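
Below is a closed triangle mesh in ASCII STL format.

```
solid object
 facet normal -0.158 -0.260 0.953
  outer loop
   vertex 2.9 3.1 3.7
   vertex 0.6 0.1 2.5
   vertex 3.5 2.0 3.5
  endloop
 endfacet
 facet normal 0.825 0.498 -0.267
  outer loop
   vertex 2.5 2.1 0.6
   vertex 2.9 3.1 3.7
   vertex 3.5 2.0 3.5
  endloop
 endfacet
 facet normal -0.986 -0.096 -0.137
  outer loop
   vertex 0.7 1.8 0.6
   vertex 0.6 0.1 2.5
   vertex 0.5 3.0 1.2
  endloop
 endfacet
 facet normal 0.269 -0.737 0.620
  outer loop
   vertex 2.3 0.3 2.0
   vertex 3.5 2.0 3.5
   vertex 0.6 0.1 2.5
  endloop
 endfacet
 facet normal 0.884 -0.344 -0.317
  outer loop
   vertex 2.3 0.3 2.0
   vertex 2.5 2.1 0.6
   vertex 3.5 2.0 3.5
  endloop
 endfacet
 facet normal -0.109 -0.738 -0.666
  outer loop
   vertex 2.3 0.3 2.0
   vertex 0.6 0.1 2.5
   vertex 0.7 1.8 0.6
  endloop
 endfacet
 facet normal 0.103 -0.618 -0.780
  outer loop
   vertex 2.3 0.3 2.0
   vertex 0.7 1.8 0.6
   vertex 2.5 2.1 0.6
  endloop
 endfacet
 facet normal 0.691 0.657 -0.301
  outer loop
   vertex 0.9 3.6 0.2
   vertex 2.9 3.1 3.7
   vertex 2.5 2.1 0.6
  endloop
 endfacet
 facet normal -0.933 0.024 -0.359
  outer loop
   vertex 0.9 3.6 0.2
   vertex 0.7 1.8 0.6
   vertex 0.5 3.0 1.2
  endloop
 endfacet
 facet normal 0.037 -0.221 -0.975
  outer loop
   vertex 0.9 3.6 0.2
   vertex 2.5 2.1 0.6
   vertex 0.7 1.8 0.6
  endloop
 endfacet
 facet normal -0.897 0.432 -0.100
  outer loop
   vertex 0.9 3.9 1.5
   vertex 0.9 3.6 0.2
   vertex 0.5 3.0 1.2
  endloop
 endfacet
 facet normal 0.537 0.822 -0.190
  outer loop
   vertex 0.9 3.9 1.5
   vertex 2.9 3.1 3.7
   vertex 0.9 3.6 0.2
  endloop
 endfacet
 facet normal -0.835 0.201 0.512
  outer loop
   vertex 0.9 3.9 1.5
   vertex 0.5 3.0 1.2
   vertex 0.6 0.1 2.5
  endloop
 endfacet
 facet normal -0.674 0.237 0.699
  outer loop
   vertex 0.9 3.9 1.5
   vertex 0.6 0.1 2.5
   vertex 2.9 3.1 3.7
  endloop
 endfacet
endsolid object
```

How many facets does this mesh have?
14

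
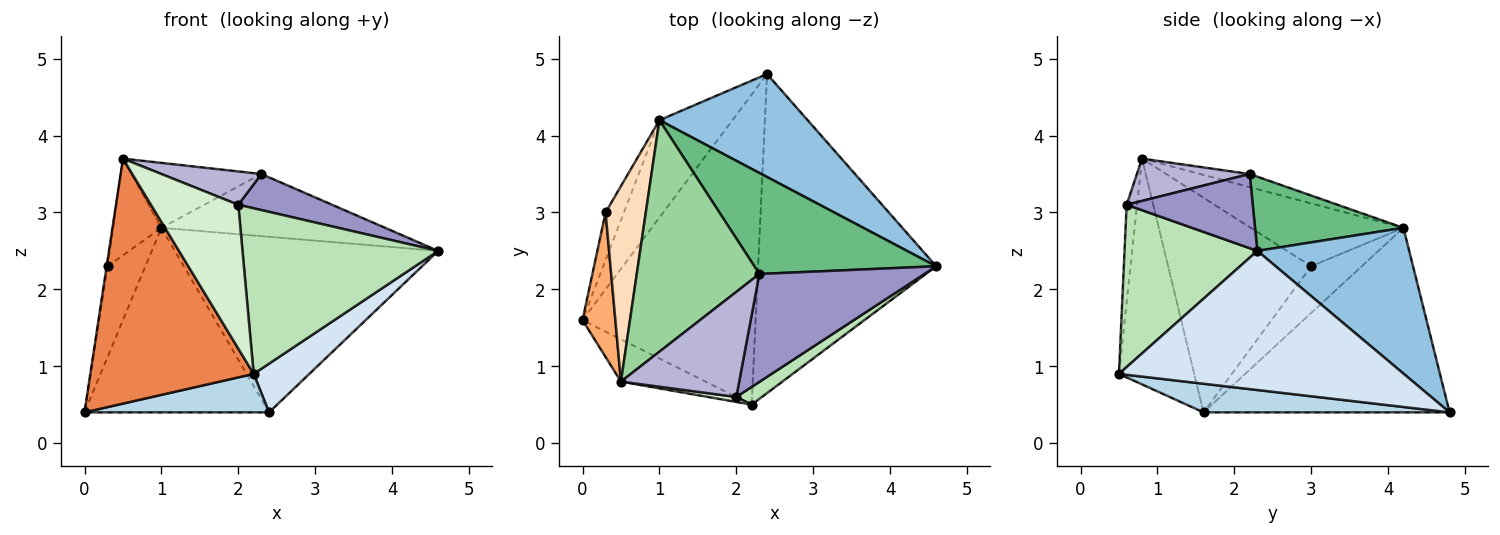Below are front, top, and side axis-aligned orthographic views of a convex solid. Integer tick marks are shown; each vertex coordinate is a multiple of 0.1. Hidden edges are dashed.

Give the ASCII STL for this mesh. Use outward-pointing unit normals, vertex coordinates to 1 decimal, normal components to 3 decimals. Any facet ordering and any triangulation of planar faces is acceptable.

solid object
 facet normal -0.763 0.572 -0.302
  outer loop
   vertex 1.0 4.2 2.8
   vertex 2.4 4.8 0.4
   vertex 0.0 1.6 0.4
  endloop
 endfacet
 facet normal 0.445 0.772 0.453
  outer loop
   vertex 1.0 4.2 2.8
   vertex 4.6 2.3 2.5
   vertex 2.4 4.8 0.4
  endloop
 endfacet
 facet normal 0.162 -0.121 -0.979
  outer loop
   vertex 2.2 0.5 0.9
   vertex 0.0 1.6 0.4
   vertex 2.4 4.8 0.4
  endloop
 endfacet
 facet normal 0.611 -0.119 -0.782
  outer loop
   vertex 2.2 0.5 0.9
   vertex 2.4 4.8 0.4
   vertex 4.6 2.3 2.5
  endloop
 endfacet
 facet normal -0.413 -0.897 -0.155
  outer loop
   vertex 2.2 0.5 0.9
   vertex 0.5 0.8 3.7
   vertex 0.0 1.6 0.4
  endloop
 endfacet
 facet normal -0.988 0.006 0.151
  outer loop
   vertex 0.3 3.0 2.3
   vertex 0.0 1.6 0.4
   vertex 0.5 0.8 3.7
  endloop
 endfacet
 facet normal -0.764 0.571 -0.300
  outer loop
   vertex 0.3 3.0 2.3
   vertex 1.0 4.2 2.8
   vertex 0.0 1.6 0.4
  endloop
 endfacet
 facet normal -0.814 0.258 0.521
  outer loop
   vertex 0.3 3.0 2.3
   vertex 0.5 0.8 3.7
   vertex 1.0 4.2 2.8
  endloop
 endfacet
 facet normal 0.328 0.495 0.805
  outer loop
   vertex 2.3 2.2 3.5
   vertex 4.6 2.3 2.5
   vertex 1.0 4.2 2.8
  endloop
 endfacet
 facet normal -0.102 0.269 0.958
  outer loop
   vertex 2.3 2.2 3.5
   vertex 1.0 4.2 2.8
   vertex 0.5 0.8 3.7
  endloop
 endfacet
 facet normal 0.559 -0.824 0.088
  outer loop
   vertex 2.0 0.6 3.1
   vertex 2.2 0.5 0.9
   vertex 4.6 2.3 2.5
  endloop
 endfacet
 facet normal -0.119 -0.992 0.034
  outer loop
   vertex 2.0 0.6 3.1
   vertex 0.5 0.8 3.7
   vertex 2.2 0.5 0.9
  endloop
 endfacet
 facet normal 0.392 -0.292 0.873
  outer loop
   vertex 2.0 0.6 3.1
   vertex 4.6 2.3 2.5
   vertex 2.3 2.2 3.5
  endloop
 endfacet
 facet normal 0.323 -0.286 0.902
  outer loop
   vertex 2.0 0.6 3.1
   vertex 2.3 2.2 3.5
   vertex 0.5 0.8 3.7
  endloop
 endfacet
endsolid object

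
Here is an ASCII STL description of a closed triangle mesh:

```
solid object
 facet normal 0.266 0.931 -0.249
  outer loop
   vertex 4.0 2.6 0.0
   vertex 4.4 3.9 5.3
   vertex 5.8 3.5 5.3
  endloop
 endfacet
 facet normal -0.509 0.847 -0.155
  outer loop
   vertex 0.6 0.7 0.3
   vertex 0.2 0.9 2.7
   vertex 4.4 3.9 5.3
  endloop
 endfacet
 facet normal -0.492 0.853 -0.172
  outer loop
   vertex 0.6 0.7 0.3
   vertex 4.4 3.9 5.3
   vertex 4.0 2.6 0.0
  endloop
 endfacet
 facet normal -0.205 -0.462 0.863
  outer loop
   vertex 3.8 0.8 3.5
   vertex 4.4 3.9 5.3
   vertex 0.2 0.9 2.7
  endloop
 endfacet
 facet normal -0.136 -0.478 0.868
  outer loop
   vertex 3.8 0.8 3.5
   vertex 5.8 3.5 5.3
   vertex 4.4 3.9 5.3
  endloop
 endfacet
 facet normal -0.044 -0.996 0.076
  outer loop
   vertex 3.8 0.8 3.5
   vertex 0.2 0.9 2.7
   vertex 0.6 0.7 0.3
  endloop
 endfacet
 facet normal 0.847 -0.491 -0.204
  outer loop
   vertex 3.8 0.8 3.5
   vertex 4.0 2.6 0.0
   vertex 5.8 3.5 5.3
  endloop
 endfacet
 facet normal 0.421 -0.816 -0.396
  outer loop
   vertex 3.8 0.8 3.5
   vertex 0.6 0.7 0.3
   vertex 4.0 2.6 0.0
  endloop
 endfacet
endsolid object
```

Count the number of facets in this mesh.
8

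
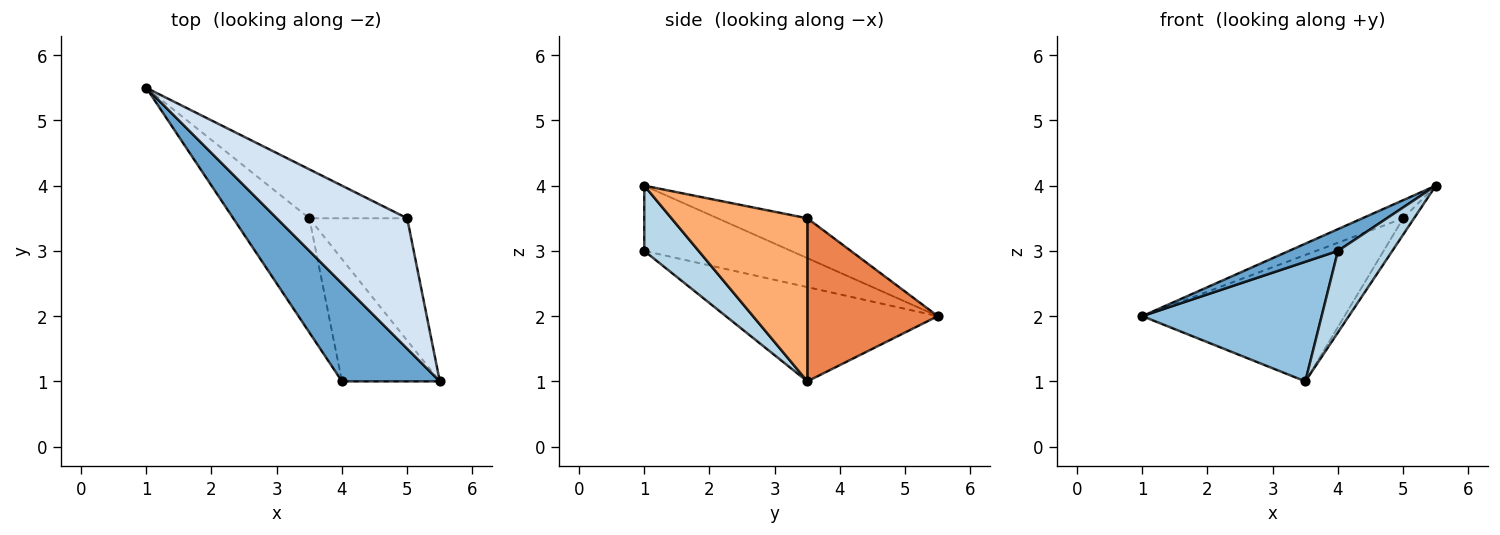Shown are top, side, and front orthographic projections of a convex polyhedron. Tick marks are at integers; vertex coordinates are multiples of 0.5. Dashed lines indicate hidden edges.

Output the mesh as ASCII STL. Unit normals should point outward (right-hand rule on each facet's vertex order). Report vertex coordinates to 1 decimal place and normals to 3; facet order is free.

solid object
 facet normal -0.545 -0.182 0.818
  outer loop
   vertex 4.0 1.0 3.0
   vertex 5.5 1.0 4.0
   vertex 1.0 5.5 2.0
  endloop
 endfacet
 facet normal -0.650 -0.550 -0.525
  outer loop
   vertex 3.5 3.5 1.0
   vertex 4.0 1.0 3.0
   vertex 1.0 5.5 2.0
  endloop
 endfacet
 facet normal 0.485 -0.485 -0.728
  outer loop
   vertex 3.5 3.5 1.0
   vertex 5.5 1.0 4.0
   vertex 4.0 1.0 3.0
  endloop
 endfacet
 facet normal -0.290 0.132 0.948
  outer loop
   vertex 5.0 3.5 3.5
   vertex 1.0 5.5 2.0
   vertex 5.5 1.0 4.0
  endloop
 endfacet
 facet normal 0.516 0.799 -0.309
  outer loop
   vertex 5.0 3.5 3.5
   vertex 3.5 3.5 1.0
   vertex 1.0 5.5 2.0
  endloop
 endfacet
 facet normal 0.855 0.068 -0.513
  outer loop
   vertex 5.0 3.5 3.5
   vertex 5.5 1.0 4.0
   vertex 3.5 3.5 1.0
  endloop
 endfacet
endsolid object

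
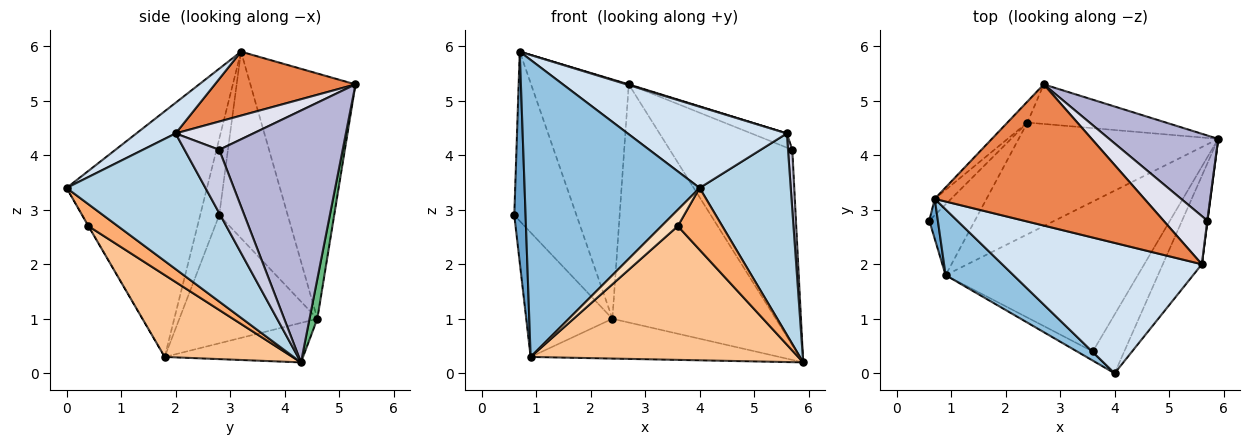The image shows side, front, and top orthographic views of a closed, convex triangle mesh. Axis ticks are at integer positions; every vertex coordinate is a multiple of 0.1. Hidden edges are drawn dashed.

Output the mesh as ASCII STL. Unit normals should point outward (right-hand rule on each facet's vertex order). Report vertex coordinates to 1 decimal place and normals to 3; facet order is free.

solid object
 facet normal -0.857 -0.507 0.096
  outer loop
   vertex 0.7 3.2 5.9
   vertex 0.6 2.8 2.9
   vertex 0.9 1.8 0.3
  endloop
 endfacet
 facet normal -0.617 -0.769 0.170
  outer loop
   vertex 0.7 3.2 5.9
   vertex 0.9 1.8 0.3
   vertex 4.0 0.0 3.4
  endloop
 endfacet
 facet normal 0.813 -0.533 -0.234
  outer loop
   vertex 5.6 2.0 4.4
   vertex 4.0 0.0 3.4
   vertex 5.9 4.3 0.2
  endloop
 endfacet
 facet normal 0.129 -0.524 0.842
  outer loop
   vertex 5.6 2.0 4.4
   vertex 0.7 3.2 5.9
   vertex 4.0 0.0 3.4
  endloop
 endfacet
 facet normal 0.292 -0.005 0.956
  outer loop
   vertex 5.6 2.0 4.4
   vertex 2.7 5.3 5.3
   vertex 0.7 3.2 5.9
  endloop
 endfacet
 facet normal 0.433 -0.653 -0.621
  outer loop
   vertex 3.6 0.4 2.7
   vertex 5.9 4.3 0.2
   vertex 4.0 0.0 3.4
  endloop
 endfacet
 facet normal 0.303 -0.635 -0.711
  outer loop
   vertex 3.6 0.4 2.7
   vertex 0.9 1.8 0.3
   vertex 5.9 4.3 0.2
  endloop
 endfacet
 facet normal -0.019 -0.873 -0.488
  outer loop
   vertex 3.6 0.4 2.7
   vertex 4.0 0.0 3.4
   vertex 0.9 1.8 0.3
  endloop
 endfacet
 facet normal 0.047 0.985 -0.164
  outer loop
   vertex 2.4 4.6 1.0
   vertex 2.7 5.3 5.3
   vertex 5.9 4.3 0.2
  endloop
 endfacet
 facet normal -0.183 0.330 -0.926
  outer loop
   vertex 2.4 4.6 1.0
   vertex 5.9 4.3 0.2
   vertex 0.9 1.8 0.3
  endloop
 endfacet
 facet normal -0.812 0.507 -0.289
  outer loop
   vertex 2.4 4.6 1.0
   vertex 0.9 1.8 0.3
   vertex 0.6 2.8 2.9
  endloop
 endfacet
 facet normal -0.739 0.671 -0.065
  outer loop
   vertex 2.4 4.6 1.0
   vertex 0.6 2.8 2.9
   vertex 0.7 3.2 5.9
  endloop
 endfacet
 facet normal -0.731 0.679 -0.060
  outer loop
   vertex 2.4 4.6 1.0
   vertex 0.7 3.2 5.9
   vertex 2.7 5.3 5.3
  endloop
 endfacet
 facet normal 0.679 0.673 0.294
  outer loop
   vertex 5.7 2.8 4.1
   vertex 5.9 4.3 0.2
   vertex 2.7 5.3 5.3
  endloop
 endfacet
 facet normal 0.992 -0.123 0.004
  outer loop
   vertex 5.7 2.8 4.1
   vertex 5.6 2.0 4.4
   vertex 5.9 4.3 0.2
  endloop
 endfacet
 facet normal 0.526 0.240 0.816
  outer loop
   vertex 5.7 2.8 4.1
   vertex 2.7 5.3 5.3
   vertex 5.6 2.0 4.4
  endloop
 endfacet
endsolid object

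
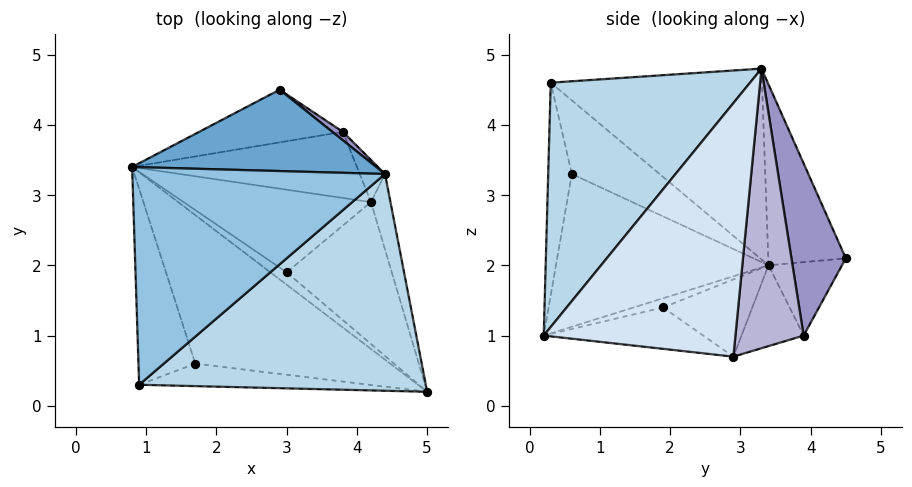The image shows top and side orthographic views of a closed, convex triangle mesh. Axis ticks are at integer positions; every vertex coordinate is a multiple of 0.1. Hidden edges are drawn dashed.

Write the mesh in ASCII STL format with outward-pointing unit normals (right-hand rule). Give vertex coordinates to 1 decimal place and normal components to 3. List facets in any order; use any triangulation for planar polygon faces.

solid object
 facet normal -0.408 0.729 0.550
  outer loop
   vertex 4.4 3.3 4.8
   vertex 2.9 4.5 2.1
   vertex 0.8 3.4 2.0
  endloop
 endfacet
 facet normal -0.505 0.545 0.669
  outer loop
   vertex 0.9 0.3 4.6
   vertex 4.4 3.3 4.8
   vertex 0.8 3.4 2.0
  endloop
 endfacet
 facet normal 0.505 -0.628 0.592
  outer loop
   vertex 0.9 0.3 4.6
   vertex 5.0 0.2 1.0
   vertex 4.4 3.3 4.8
  endloop
 endfacet
 facet normal 0.958 0.276 -0.074
  outer loop
   vertex 4.2 2.9 0.7
   vertex 4.4 3.3 4.8
   vertex 5.0 0.2 1.0
  endloop
 endfacet
 facet normal -0.537 -0.491 -0.686
  outer loop
   vertex 1.7 0.6 3.3
   vertex 0.8 3.4 2.0
   vertex 5.0 0.2 1.0
  endloop
 endfacet
 facet normal -0.697 -0.474 -0.538
  outer loop
   vertex 1.7 0.6 3.3
   vertex 0.9 0.3 4.6
   vertex 0.8 3.4 2.0
  endloop
 endfacet
 facet normal -0.399 -0.809 -0.432
  outer loop
   vertex 1.7 0.6 3.3
   vertex 5.0 0.2 1.0
   vertex 0.9 0.3 4.6
  endloop
 endfacet
 facet normal -0.462 -0.352 -0.814
  outer loop
   vertex 3.0 1.9 1.4
   vertex 5.0 0.2 1.0
   vertex 0.8 3.4 2.0
  endloop
 endfacet
 facet normal -0.375 -0.186 -0.908
  outer loop
   vertex 3.0 1.9 1.4
   vertex 0.8 3.4 2.0
   vertex 4.2 2.9 0.7
  endloop
 endfacet
 facet normal -0.358 -0.207 -0.910
  outer loop
   vertex 3.0 1.9 1.4
   vertex 4.2 2.9 0.7
   vertex 5.0 0.2 1.0
  endloop
 endfacet
 facet normal -0.330 0.689 -0.646
  outer loop
   vertex 3.8 3.9 1.0
   vertex 0.8 3.4 2.0
   vertex 2.9 4.5 2.1
  endloop
 endfacet
 facet normal -0.335 0.145 -0.931
  outer loop
   vertex 3.8 3.9 1.0
   vertex 4.2 2.9 0.7
   vertex 0.8 3.4 2.0
  endloop
 endfacet
 facet normal 0.584 0.811 0.036
  outer loop
   vertex 3.8 3.9 1.0
   vertex 2.9 4.5 2.1
   vertex 4.4 3.3 4.8
  endloop
 endfacet
 facet normal 0.916 0.391 -0.083
  outer loop
   vertex 3.8 3.9 1.0
   vertex 4.4 3.3 4.8
   vertex 4.2 2.9 0.7
  endloop
 endfacet
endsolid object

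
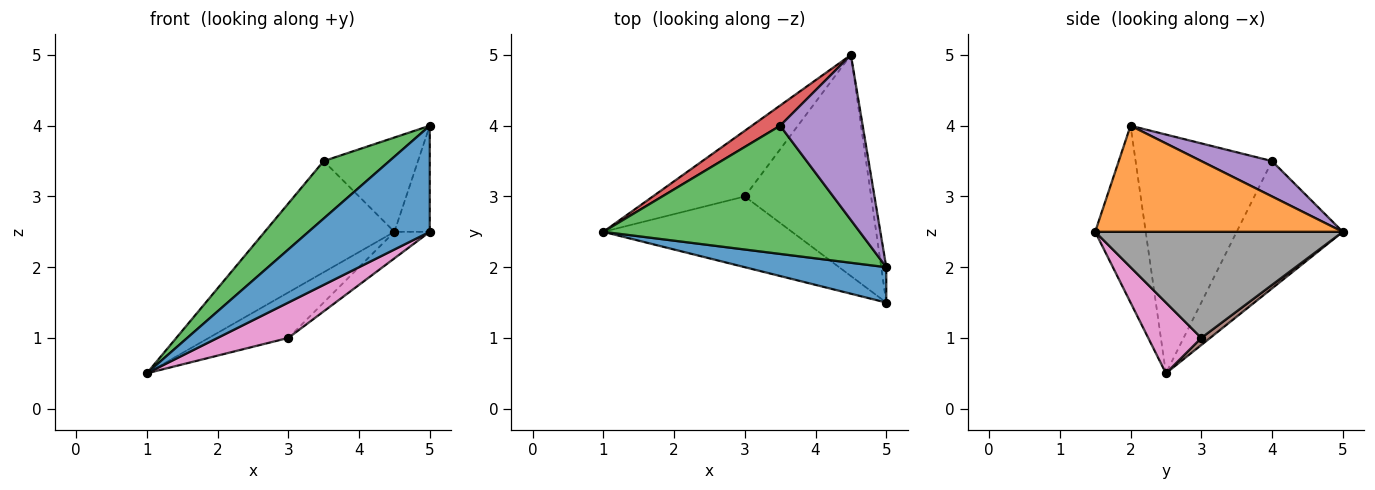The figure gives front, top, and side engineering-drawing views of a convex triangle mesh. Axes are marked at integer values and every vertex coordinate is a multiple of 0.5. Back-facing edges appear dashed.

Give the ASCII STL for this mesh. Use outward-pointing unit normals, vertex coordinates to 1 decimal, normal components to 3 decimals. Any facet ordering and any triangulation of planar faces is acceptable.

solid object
 facet normal -0.368 -0.882 0.294
  outer loop
   vertex 5.0 1.5 2.5
   vertex 5.0 2.0 4.0
   vertex 1.0 2.5 0.5
  endloop
 endfacet
 facet normal 0.989 0.141 -0.047
  outer loop
   vertex 5.0 1.5 2.5
   vertex 4.5 5.0 2.5
   vertex 5.0 2.0 4.0
  endloop
 endfacet
 facet normal -0.647 -0.312 0.695
  outer loop
   vertex 3.5 4.0 3.5
   vertex 1.0 2.5 0.5
   vertex 5.0 2.0 4.0
  endloop
 endfacet
 facet normal -0.627 0.766 0.139
  outer loop
   vertex 3.5 4.0 3.5
   vertex 4.5 5.0 2.5
   vertex 1.0 2.5 0.5
  endloop
 endfacet
 facet normal 0.349 0.465 0.814
  outer loop
   vertex 3.5 4.0 3.5
   vertex 5.0 2.0 4.0
   vertex 4.5 5.0 2.5
  endloop
 endfacet
 facet normal 0.063 0.568 -0.821
  outer loop
   vertex 3.0 3.0 1.0
   vertex 1.0 2.5 0.5
   vertex 4.5 5.0 2.5
  endloop
 endfacet
 facet normal 0.318 -0.424 -0.848
  outer loop
   vertex 3.0 3.0 1.0
   vertex 5.0 1.5 2.5
   vertex 1.0 2.5 0.5
  endloop
 endfacet
 facet normal 0.640 0.091 -0.762
  outer loop
   vertex 3.0 3.0 1.0
   vertex 4.5 5.0 2.5
   vertex 5.0 1.5 2.5
  endloop
 endfacet
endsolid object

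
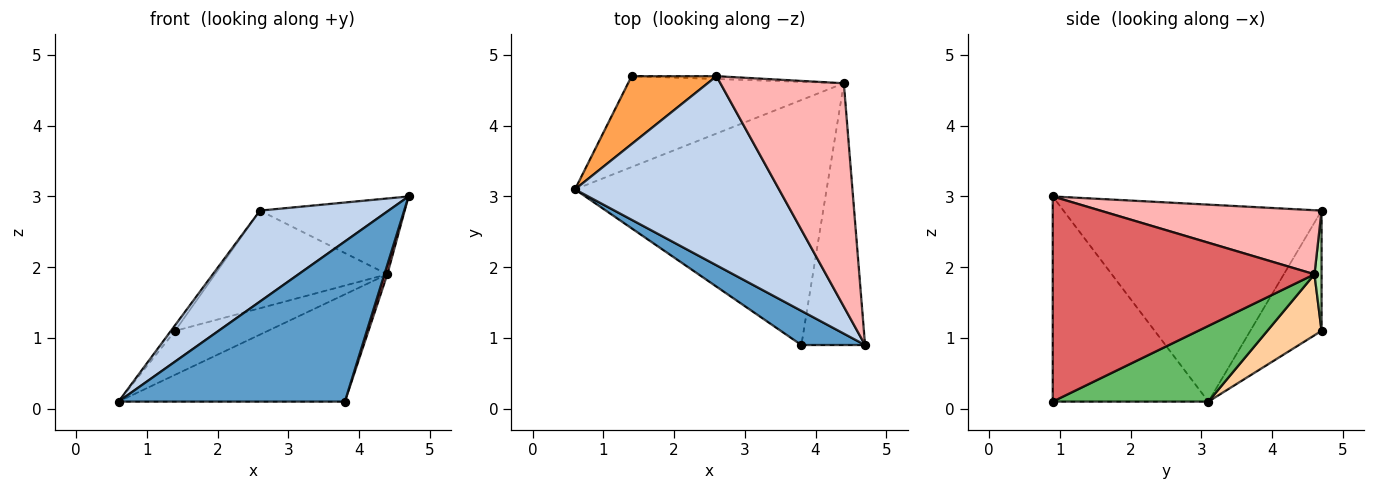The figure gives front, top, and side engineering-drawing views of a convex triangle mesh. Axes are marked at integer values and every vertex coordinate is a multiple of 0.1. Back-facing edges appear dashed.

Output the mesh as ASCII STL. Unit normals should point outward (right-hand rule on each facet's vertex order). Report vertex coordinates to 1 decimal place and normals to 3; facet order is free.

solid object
 facet normal -0.558 -0.812 0.173
  outer loop
   vertex 3.8 0.9 0.1
   vertex 4.7 0.9 3.0
   vertex 0.6 3.1 0.1
  endloop
 endfacet
 facet normal -0.656 -0.327 0.680
  outer loop
   vertex 2.6 4.7 2.8
   vertex 0.6 3.1 0.1
   vertex 4.7 0.9 3.0
  endloop
 endfacet
 facet normal -0.816 0.048 0.576
  outer loop
   vertex 2.6 4.7 2.8
   vertex 1.4 4.7 1.1
   vertex 0.6 3.1 0.1
  endloop
 endfacet
 facet normal 0.247 0.422 -0.872
  outer loop
   vertex 4.4 4.6 1.9
   vertex 0.6 3.1 0.1
   vertex 1.4 4.7 1.1
  endloop
 endfacet
 facet normal 0.266 0.387 -0.883
  outer loop
   vertex 4.4 4.6 1.9
   vertex 3.8 0.9 0.1
   vertex 0.6 3.1 0.1
  endloop
 endfacet
 facet normal 0.041 0.999 -0.029
  outer loop
   vertex 4.4 4.6 1.9
   vertex 1.4 4.7 1.1
   vertex 2.6 4.7 2.8
  endloop
 endfacet
 facet normal 0.955 -0.011 -0.296
  outer loop
   vertex 4.4 4.6 1.9
   vertex 4.7 0.9 3.0
   vertex 3.8 0.9 0.1
  endloop
 endfacet
 facet normal 0.441 0.288 0.850
  outer loop
   vertex 4.4 4.6 1.9
   vertex 2.6 4.7 2.8
   vertex 4.7 0.9 3.0
  endloop
 endfacet
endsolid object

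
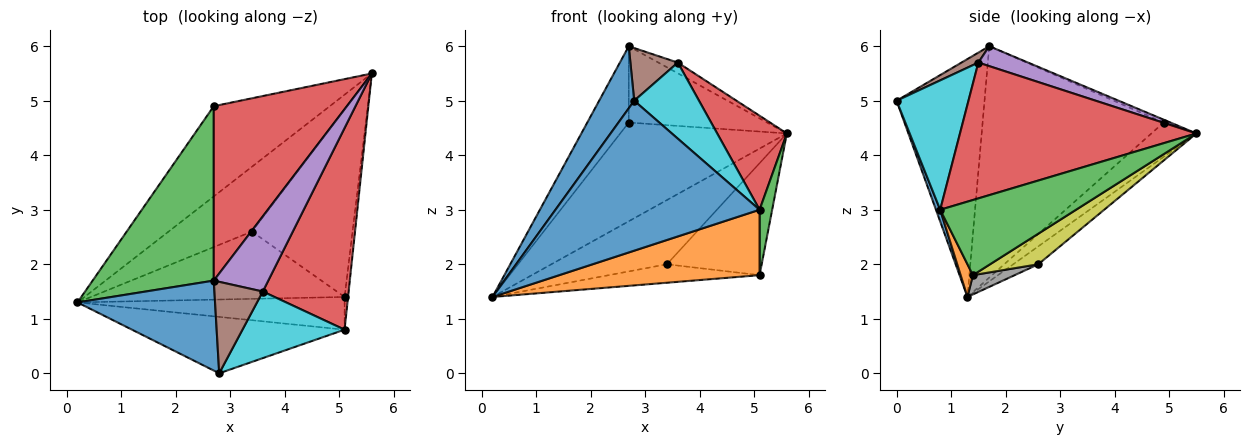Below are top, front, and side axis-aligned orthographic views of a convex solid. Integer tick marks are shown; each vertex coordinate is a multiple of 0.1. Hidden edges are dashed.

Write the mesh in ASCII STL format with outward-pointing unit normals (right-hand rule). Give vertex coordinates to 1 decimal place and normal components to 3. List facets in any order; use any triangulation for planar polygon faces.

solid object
 facet normal -0.818 -0.326 0.473
  outer loop
   vertex 2.7 1.7 6.0
   vertex 0.2 1.3 1.4
   vertex 2.8 0.0 5.0
  endloop
 endfacet
 facet normal -0.195 0.724 -0.662
  outer loop
   vertex 2.7 4.9 4.6
   vertex 5.6 5.5 4.4
   vertex 0.2 1.3 1.4
  endloop
 endfacet
 facet normal -0.868 0.199 0.455
  outer loop
   vertex 2.7 4.9 4.6
   vertex 0.2 1.3 1.4
   vertex 2.7 1.7 6.0
  endloop
 endfacet
 facet normal -0.020 0.401 0.916
  outer loop
   vertex 2.7 4.9 4.6
   vertex 2.7 1.7 6.0
   vertex 5.6 5.5 4.4
  endloop
 endfacet
 facet normal 0.340 0.133 0.931
  outer loop
   vertex 3.6 1.5 5.7
   vertex 5.6 5.5 4.4
   vertex 2.7 1.7 6.0
  endloop
 endfacet
 facet normal 0.175 -0.492 0.853
  outer loop
   vertex 3.6 1.5 5.7
   vertex 2.7 1.7 6.0
   vertex 2.8 0.0 5.0
  endloop
 endfacet
 facet normal -0.151 0.696 -0.702
  outer loop
   vertex 3.4 2.6 2.0
   vertex 0.2 1.3 1.4
   vertex 5.6 5.5 4.4
  endloop
 endfacet
 facet normal 0.073 0.264 -0.962
  outer loop
   vertex 3.4 2.6 2.0
   vertex 5.1 1.4 1.8
   vertex 0.2 1.3 1.4
  endloop
 endfacet
 facet normal 0.252 0.496 -0.831
  outer loop
   vertex 3.4 2.6 2.0
   vertex 5.6 5.5 4.4
   vertex 5.1 1.4 1.8
  endloop
 endfacet
 facet normal 0.641 -0.578 0.506
  outer loop
   vertex 5.1 0.8 3.0
   vertex 3.6 1.5 5.7
   vertex 2.8 0.0 5.0
  endloop
 endfacet
 facet normal 0.019 -0.936 -0.352
  outer loop
   vertex 5.1 0.8 3.0
   vertex 2.8 0.0 5.0
   vertex 0.2 1.3 1.4
  endloop
 endfacet
 facet normal 0.055 -0.893 -0.447
  outer loop
   vertex 5.1 0.8 3.0
   vertex 0.2 1.3 1.4
   vertex 5.1 1.4 1.8
  endloop
 endfacet
 facet normal 0.995 -0.092 -0.046
  outer loop
   vertex 5.1 0.8 3.0
   vertex 5.1 1.4 1.8
   vertex 5.6 5.5 4.4
  endloop
 endfacet
 facet normal 0.820 -0.242 0.518
  outer loop
   vertex 5.1 0.8 3.0
   vertex 5.6 5.5 4.4
   vertex 3.6 1.5 5.7
  endloop
 endfacet
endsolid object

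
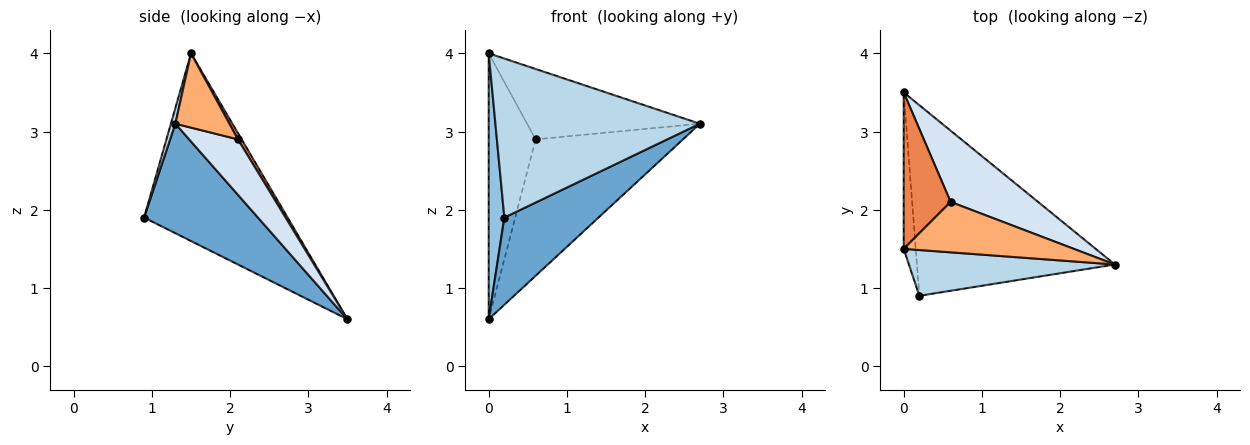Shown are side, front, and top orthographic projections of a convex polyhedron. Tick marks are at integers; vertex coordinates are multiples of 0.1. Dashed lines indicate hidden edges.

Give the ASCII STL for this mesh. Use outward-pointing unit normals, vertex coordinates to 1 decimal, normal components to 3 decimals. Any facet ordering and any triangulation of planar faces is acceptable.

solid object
 facet normal 0.449 -0.372 -0.812
  outer loop
   vertex 0.2 0.9 1.9
   vertex 0.0 3.5 0.6
   vertex 2.7 1.3 3.1
  endloop
 endfacet
 facet normal -0.992 -0.108 -0.064
  outer loop
   vertex 0.0 1.5 4.0
   vertex 0.0 3.5 0.6
   vertex 0.2 0.9 1.9
  endloop
 endfacet
 facet normal 0.021 -0.961 0.277
  outer loop
   vertex 0.0 1.5 4.0
   vertex 0.2 0.9 1.9
   vertex 2.7 1.3 3.1
  endloop
 endfacet
 facet normal 0.282 0.850 0.444
  outer loop
   vertex 0.6 2.1 2.9
   vertex 2.7 1.3 3.1
   vertex 0.0 3.5 0.6
  endloop
 endfacet
 facet normal 0.067 0.860 0.506
  outer loop
   vertex 0.6 2.1 2.9
   vertex 0.0 3.5 0.6
   vertex 0.0 1.5 4.0
  endloop
 endfacet
 facet normal 0.246 0.788 0.564
  outer loop
   vertex 0.6 2.1 2.9
   vertex 0.0 1.5 4.0
   vertex 2.7 1.3 3.1
  endloop
 endfacet
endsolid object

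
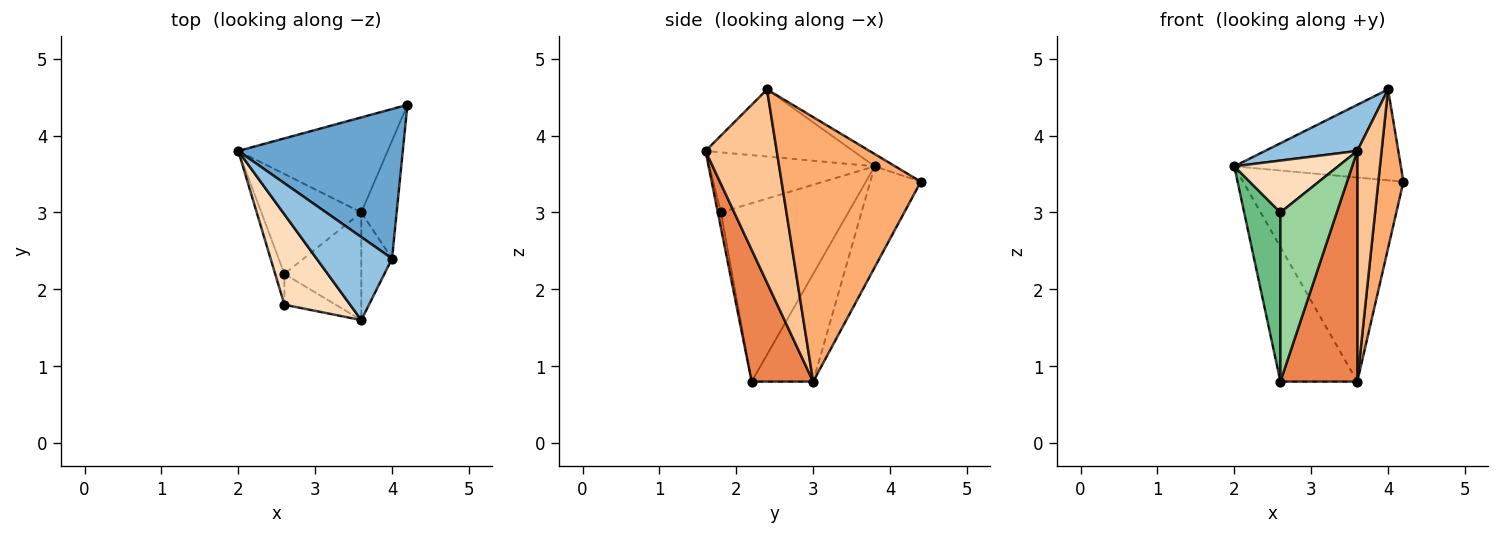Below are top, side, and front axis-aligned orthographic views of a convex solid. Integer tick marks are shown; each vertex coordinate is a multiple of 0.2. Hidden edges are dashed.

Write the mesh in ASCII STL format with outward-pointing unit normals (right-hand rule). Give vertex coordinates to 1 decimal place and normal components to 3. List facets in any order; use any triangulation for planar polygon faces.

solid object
 facet normal -0.064 0.518 0.853
  outer loop
   vertex 4.0 2.4 4.6
   vertex 4.2 4.4 3.4
   vertex 2.0 3.8 3.6
  endloop
 endfacet
 facet normal -0.614 -0.383 0.690
  outer loop
   vertex 4.0 2.4 4.6
   vertex 2.0 3.8 3.6
   vertex 3.6 1.6 3.8
  endloop
 endfacet
 facet normal -0.275 0.872 -0.406
  outer loop
   vertex 3.6 3.0 0.8
   vertex 2.0 3.8 3.6
   vertex 4.2 4.4 3.4
  endloop
 endfacet
 facet normal -0.540 0.675 -0.502
  outer loop
   vertex 3.6 3.0 0.8
   vertex 2.6 2.2 0.8
   vertex 2.0 3.8 3.6
  endloop
 endfacet
 facet normal 0.587 -0.734 -0.342
  outer loop
   vertex 3.6 3.0 0.8
   vertex 3.6 1.6 3.8
   vertex 2.6 2.2 0.8
  endloop
 endfacet
 facet normal 0.976 -0.176 -0.130
  outer loop
   vertex 3.6 3.0 0.8
   vertex 4.2 4.4 3.4
   vertex 4.0 2.4 4.6
  endloop
 endfacet
 facet normal 0.936 -0.319 -0.149
  outer loop
   vertex 3.6 3.0 0.8
   vertex 4.0 2.4 4.6
   vertex 3.6 1.6 3.8
  endloop
 endfacet
 facet normal -0.621 -0.390 0.679
  outer loop
   vertex 2.6 1.8 3.0
   vertex 3.6 1.6 3.8
   vertex 2.0 3.8 3.6
  endloop
 endfacet
 facet normal -0.961 -0.273 -0.050
  outer loop
   vertex 2.6 1.8 3.0
   vertex 2.0 3.8 3.6
   vertex 2.6 2.2 0.8
  endloop
 endfacet
 facet normal -0.054 -0.982 -0.179
  outer loop
   vertex 2.6 1.8 3.0
   vertex 2.6 2.2 0.8
   vertex 3.6 1.6 3.8
  endloop
 endfacet
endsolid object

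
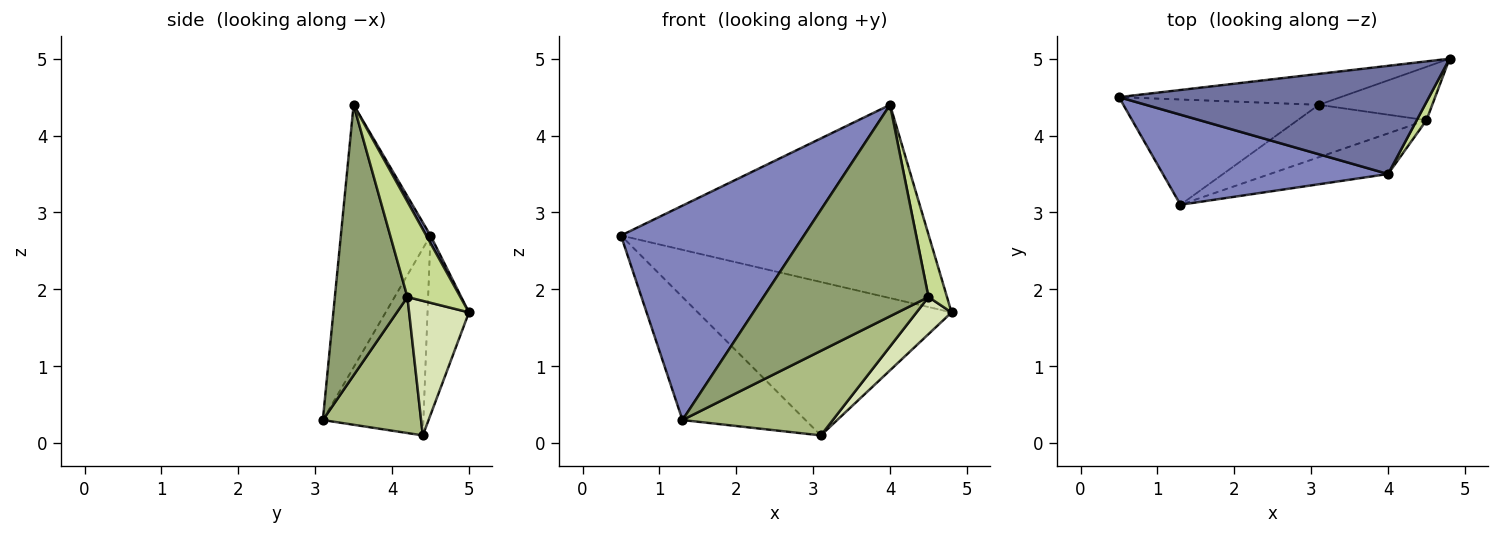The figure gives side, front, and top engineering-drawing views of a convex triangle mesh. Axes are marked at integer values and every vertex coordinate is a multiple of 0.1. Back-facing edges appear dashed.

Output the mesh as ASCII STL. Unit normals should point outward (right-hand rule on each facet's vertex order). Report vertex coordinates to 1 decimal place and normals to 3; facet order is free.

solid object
 facet normal 0.012 0.873 0.488
  outer loop
   vertex 4.0 3.5 4.4
   vertex 4.8 5.0 1.7
   vertex 0.5 4.5 2.7
  endloop
 endfacet
 facet normal -0.412 -0.840 0.353
  outer loop
   vertex 4.0 3.5 4.4
   vertex 0.5 4.5 2.7
   vertex 1.3 3.1 0.3
  endloop
 endfacet
 facet normal -0.158 0.968 -0.195
  outer loop
   vertex 3.1 4.4 0.1
   vertex 0.5 4.5 2.7
   vertex 4.8 5.0 1.7
  endloop
 endfacet
 facet normal -0.528 0.645 -0.552
  outer loop
   vertex 3.1 4.4 0.1
   vertex 1.3 3.1 0.3
   vertex 0.5 4.5 2.7
  endloop
 endfacet
 facet normal 0.396 -0.902 -0.173
  outer loop
   vertex 4.5 4.2 1.9
   vertex 4.0 3.5 4.4
   vertex 1.3 3.1 0.3
  endloop
 endfacet
 facet normal 0.486 -0.743 -0.460
  outer loop
   vertex 4.5 4.2 1.9
   vertex 1.3 3.1 0.3
   vertex 3.1 4.4 0.1
  endloop
 endfacet
 facet normal 0.940 -0.328 0.096
  outer loop
   vertex 4.5 4.2 1.9
   vertex 4.8 5.0 1.7
   vertex 4.0 3.5 4.4
  endloop
 endfacet
 facet normal 0.698 -0.409 -0.588
  outer loop
   vertex 4.5 4.2 1.9
   vertex 3.1 4.4 0.1
   vertex 4.8 5.0 1.7
  endloop
 endfacet
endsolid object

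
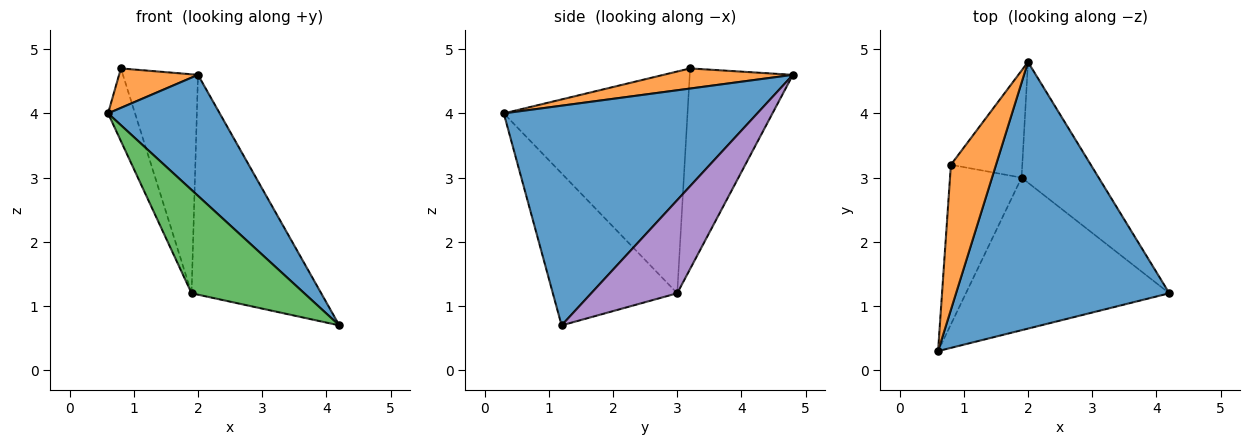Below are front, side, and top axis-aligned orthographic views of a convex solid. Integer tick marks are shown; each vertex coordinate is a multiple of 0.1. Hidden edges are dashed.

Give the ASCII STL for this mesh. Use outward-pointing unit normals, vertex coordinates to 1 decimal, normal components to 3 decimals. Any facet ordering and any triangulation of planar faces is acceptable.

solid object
 facet normal 0.684 -0.301 0.664
  outer loop
   vertex 2.0 4.8 4.6
   vertex 0.6 0.3 4.0
   vertex 4.2 1.2 0.7
  endloop
 endfacet
 facet normal 0.395 -0.241 0.886
  outer loop
   vertex 0.8 3.2 4.7
   vertex 0.6 0.3 4.0
   vertex 2.0 4.8 4.6
  endloop
 endfacet
 facet normal -0.526 -0.477 -0.704
  outer loop
   vertex 1.9 3.0 1.2
   vertex 4.2 1.2 0.7
   vertex 0.6 0.3 4.0
  endloop
 endfacet
 facet normal -0.943 0.138 -0.304
  outer loop
   vertex 1.9 3.0 1.2
   vertex 0.6 0.3 4.0
   vertex 0.8 3.2 4.7
  endloop
 endfacet
 facet normal 0.503 0.758 -0.416
  outer loop
   vertex 1.9 3.0 1.2
   vertex 2.0 4.8 4.6
   vertex 4.2 1.2 0.7
  endloop
 endfacet
 facet normal -0.777 0.565 -0.277
  outer loop
   vertex 1.9 3.0 1.2
   vertex 0.8 3.2 4.7
   vertex 2.0 4.8 4.6
  endloop
 endfacet
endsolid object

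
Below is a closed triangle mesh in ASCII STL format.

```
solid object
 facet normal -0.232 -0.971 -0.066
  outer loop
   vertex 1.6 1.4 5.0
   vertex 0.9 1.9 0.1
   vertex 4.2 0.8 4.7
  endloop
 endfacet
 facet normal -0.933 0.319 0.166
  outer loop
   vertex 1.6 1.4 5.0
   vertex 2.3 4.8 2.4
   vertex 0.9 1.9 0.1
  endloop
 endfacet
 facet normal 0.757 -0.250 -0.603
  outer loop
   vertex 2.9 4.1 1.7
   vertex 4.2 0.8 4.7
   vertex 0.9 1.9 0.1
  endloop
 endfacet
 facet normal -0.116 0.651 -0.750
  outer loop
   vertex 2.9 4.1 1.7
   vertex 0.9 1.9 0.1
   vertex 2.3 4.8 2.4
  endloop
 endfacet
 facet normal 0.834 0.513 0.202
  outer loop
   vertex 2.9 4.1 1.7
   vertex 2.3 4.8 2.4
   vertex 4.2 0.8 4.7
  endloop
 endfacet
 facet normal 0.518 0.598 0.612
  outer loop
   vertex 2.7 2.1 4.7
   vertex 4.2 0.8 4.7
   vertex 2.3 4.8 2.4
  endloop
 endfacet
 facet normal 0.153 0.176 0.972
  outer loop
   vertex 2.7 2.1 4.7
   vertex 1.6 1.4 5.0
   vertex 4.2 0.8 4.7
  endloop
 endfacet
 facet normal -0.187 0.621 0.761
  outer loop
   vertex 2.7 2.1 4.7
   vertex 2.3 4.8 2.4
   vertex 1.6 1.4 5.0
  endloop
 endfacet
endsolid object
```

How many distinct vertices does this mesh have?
6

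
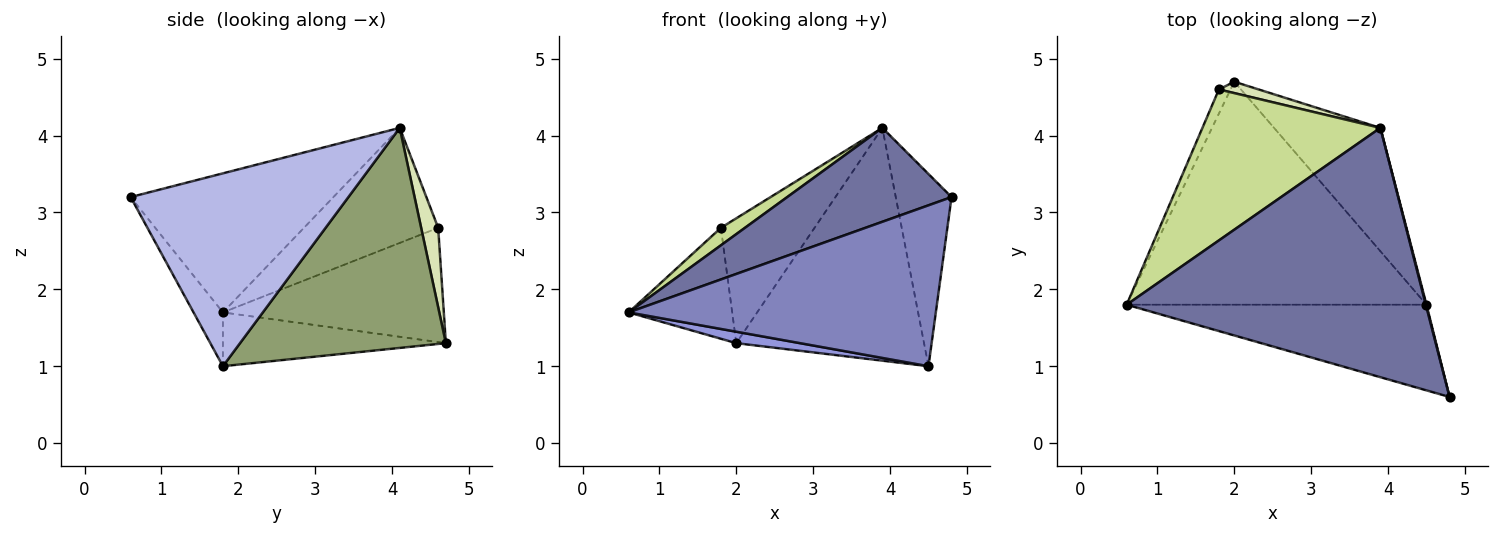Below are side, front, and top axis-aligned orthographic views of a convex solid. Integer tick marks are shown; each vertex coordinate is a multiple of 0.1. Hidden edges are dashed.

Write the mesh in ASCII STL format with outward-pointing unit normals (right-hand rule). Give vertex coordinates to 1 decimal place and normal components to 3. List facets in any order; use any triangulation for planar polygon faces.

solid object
 facet normal -0.399 -0.323 0.858
  outer loop
   vertex 3.9 4.1 4.1
   vertex 0.6 1.8 1.7
   vertex 4.8 0.6 3.2
  endloop
 endfacet
 facet normal -0.084 -0.880 -0.468
  outer loop
   vertex 4.5 1.8 1.0
   vertex 4.8 0.6 3.2
   vertex 0.6 1.8 1.7
  endloop
 endfacet
 facet normal -0.176 -0.050 -0.983
  outer loop
   vertex 4.5 1.8 1.0
   vertex 0.6 1.8 1.7
   vertex 2.0 4.7 1.3
  endloop
 endfacet
 facet normal 0.969 0.248 0.003
  outer loop
   vertex 4.5 1.8 1.0
   vertex 3.9 4.1 4.1
   vertex 4.8 0.6 3.2
  endloop
 endfacet
 facet normal 0.696 0.635 -0.336
  outer loop
   vertex 4.5 1.8 1.0
   vertex 2.0 4.7 1.3
   vertex 3.9 4.1 4.1
  endloop
 endfacet
 facet normal -0.902 0.423 -0.092
  outer loop
   vertex 1.8 4.6 2.8
   vertex 2.0 4.7 1.3
   vertex 0.6 1.8 1.7
  endloop
 endfacet
 facet normal -0.540 -0.097 0.836
  outer loop
   vertex 1.8 4.6 2.8
   vertex 0.6 1.8 1.7
   vertex 3.9 4.1 4.1
  endloop
 endfacet
 facet normal 0.178 0.980 0.089
  outer loop
   vertex 1.8 4.6 2.8
   vertex 3.9 4.1 4.1
   vertex 2.0 4.7 1.3
  endloop
 endfacet
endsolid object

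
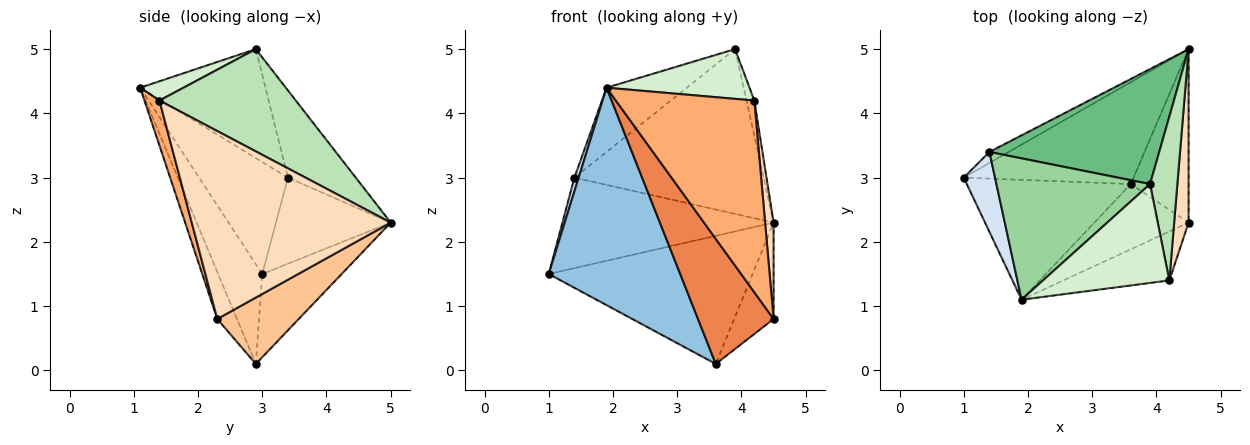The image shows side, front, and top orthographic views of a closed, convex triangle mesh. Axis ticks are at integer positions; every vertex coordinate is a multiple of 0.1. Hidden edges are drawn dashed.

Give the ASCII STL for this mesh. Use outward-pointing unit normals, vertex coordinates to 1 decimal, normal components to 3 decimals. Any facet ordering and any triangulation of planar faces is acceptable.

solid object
 facet normal -0.292 0.749 -0.595
  outer loop
   vertex 3.6 2.9 0.1
   vertex 1.0 3.0 1.5
   vertex 4.5 5.0 2.3
  endloop
 endfacet
 facet normal -0.282 -0.840 -0.463
  outer loop
   vertex 3.6 2.9 0.1
   vertex 1.9 1.1 4.4
   vertex 1.0 3.0 1.5
  endloop
 endfacet
 facet normal -0.475 0.874 -0.106
  outer loop
   vertex 1.4 3.4 3.0
   vertex 4.5 5.0 2.3
   vertex 1.0 3.0 1.5
  endloop
 endfacet
 facet normal -0.962 -0.046 0.269
  outer loop
   vertex 1.4 3.4 3.0
   vertex 1.0 3.0 1.5
   vertex 1.9 1.1 4.4
  endloop
 endfacet
 facet normal -0.225 -0.864 -0.451
  outer loop
   vertex 4.5 2.3 0.8
   vertex 1.9 1.1 4.4
   vertex 3.6 2.9 0.1
  endloop
 endfacet
 facet normal 0.104 -0.964 -0.246
  outer loop
   vertex 4.5 2.3 0.8
   vertex 4.2 1.4 4.2
   vertex 1.9 1.1 4.4
  endloop
 endfacet
 facet normal 0.708 0.343 -0.617
  outer loop
   vertex 4.5 2.3 0.8
   vertex 3.6 2.9 0.1
   vertex 4.5 5.0 2.3
  endloop
 endfacet
 facet normal 0.996 -0.043 0.077
  outer loop
   vertex 4.5 2.3 0.8
   vertex 4.5 5.0 2.3
   vertex 4.2 1.4 4.2
  endloop
 endfacet
 facet normal -0.282 0.787 0.549
  outer loop
   vertex 3.9 2.9 5.0
   vertex 4.5 5.0 2.3
   vertex 1.4 3.4 3.0
  endloop
 endfacet
 facet normal -0.542 0.348 0.765
  outer loop
   vertex 3.9 2.9 5.0
   vertex 1.4 3.4 3.0
   vertex 1.9 1.1 4.4
  endloop
 endfacet
 facet normal 0.965 0.056 0.258
  outer loop
   vertex 3.9 2.9 5.0
   vertex 4.2 1.4 4.2
   vertex 4.5 5.0 2.3
  endloop
 endfacet
 facet normal 0.135 -0.445 0.885
  outer loop
   vertex 3.9 2.9 5.0
   vertex 1.9 1.1 4.4
   vertex 4.2 1.4 4.2
  endloop
 endfacet
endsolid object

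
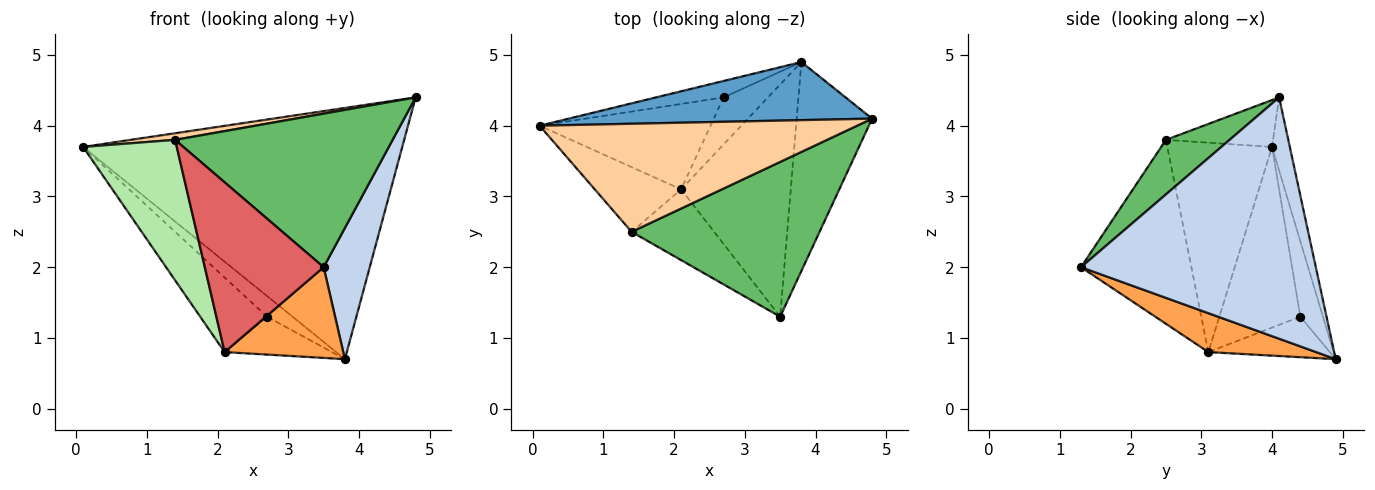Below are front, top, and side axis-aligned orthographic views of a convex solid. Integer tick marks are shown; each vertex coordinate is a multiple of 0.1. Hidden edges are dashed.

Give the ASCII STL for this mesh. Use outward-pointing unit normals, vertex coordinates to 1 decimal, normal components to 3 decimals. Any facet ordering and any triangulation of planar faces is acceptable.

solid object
 facet normal -0.054 0.973 0.225
  outer loop
   vertex 3.8 4.9 0.7
   vertex 0.1 4.0 3.7
   vertex 4.8 4.1 4.4
  endloop
 endfacet
 facet normal 0.938 -0.184 -0.293
  outer loop
   vertex 3.8 4.9 0.7
   vertex 4.8 4.1 4.4
   vertex 3.5 1.3 2.0
  endloop
 endfacet
 facet normal 0.314 -0.346 -0.884
  outer loop
   vertex 2.1 3.1 0.8
   vertex 3.8 4.9 0.7
   vertex 3.5 1.3 2.0
  endloop
 endfacet
 facet normal -0.146 -0.061 0.987
  outer loop
   vertex 1.4 2.5 3.8
   vertex 4.8 4.1 4.4
   vertex 0.1 4.0 3.7
  endloop
 endfacet
 facet normal 0.202 -0.690 0.695
  outer loop
   vertex 1.4 2.5 3.8
   vertex 3.5 1.3 2.0
   vertex 4.8 4.1 4.4
  endloop
 endfacet
 facet normal -0.713 -0.637 -0.294
  outer loop
   vertex 1.4 2.5 3.8
   vertex 0.1 4.0 3.7
   vertex 2.1 3.1 0.8
  endloop
 endfacet
 facet normal -0.651 -0.701 -0.292
  outer loop
   vertex 1.4 2.5 3.8
   vertex 2.1 3.1 0.8
   vertex 3.5 1.3 2.0
  endloop
 endfacet
 facet normal -0.571 0.642 -0.511
  outer loop
   vertex 2.7 4.4 1.3
   vertex 0.1 4.0 3.7
   vertex 3.8 4.9 0.7
  endloop
 endfacet
 facet normal -0.623 0.514 -0.589
  outer loop
   vertex 2.7 4.4 1.3
   vertex 2.1 3.1 0.8
   vertex 0.1 4.0 3.7
  endloop
 endfacet
 facet normal -0.579 0.511 -0.635
  outer loop
   vertex 2.7 4.4 1.3
   vertex 3.8 4.9 0.7
   vertex 2.1 3.1 0.8
  endloop
 endfacet
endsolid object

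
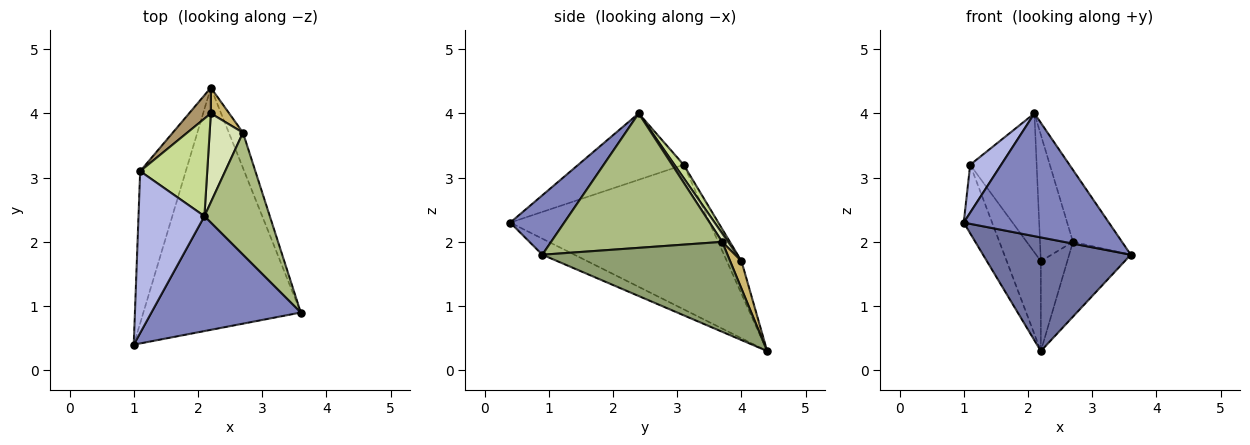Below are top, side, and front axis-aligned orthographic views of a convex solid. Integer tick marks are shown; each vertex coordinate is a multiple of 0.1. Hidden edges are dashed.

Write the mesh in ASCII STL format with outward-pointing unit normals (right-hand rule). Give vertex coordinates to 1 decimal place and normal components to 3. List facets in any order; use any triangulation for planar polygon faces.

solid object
 facet normal -0.092 -0.423 -0.901
  outer loop
   vertex 2.2 4.4 0.3
   vertex 3.6 0.9 1.8
   vertex 1.0 0.4 2.3
  endloop
 endfacet
 facet normal 0.262 -0.705 0.659
  outer loop
   vertex 2.1 2.4 4.0
   vertex 1.0 0.4 2.3
   vertex 3.6 0.9 1.8
  endloop
 endfacet
 facet normal -0.945 0.134 -0.298
  outer loop
   vertex 1.1 3.1 3.2
   vertex 2.2 4.4 0.3
   vertex 1.0 0.4 2.3
  endloop
 endfacet
 facet normal -0.695 -0.204 0.690
  outer loop
   vertex 1.1 3.1 3.2
   vertex 1.0 0.4 2.3
   vertex 2.1 2.4 4.0
  endloop
 endfacet
 facet normal 0.939 0.312 -0.147
  outer loop
   vertex 2.7 3.7 2.0
   vertex 3.6 0.9 1.8
   vertex 2.2 4.4 0.3
  endloop
 endfacet
 facet normal 0.871 0.250 0.424
  outer loop
   vertex 2.7 3.7 2.0
   vertex 2.1 2.4 4.0
   vertex 3.6 0.9 1.8
  endloop
 endfacet
 facet normal 0.113 0.813 0.571
  outer loop
   vertex 2.2 4.0 1.7
   vertex 1.1 3.1 3.2
   vertex 2.1 2.4 4.0
  endloop
 endfacet
 facet normal 0.144 0.809 0.569
  outer loop
   vertex 2.2 4.0 1.7
   vertex 2.1 2.4 4.0
   vertex 2.7 3.7 2.0
  endloop
 endfacet
 facet normal -0.381 0.889 0.254
  outer loop
   vertex 2.2 4.0 1.7
   vertex 2.2 4.4 0.3
   vertex 1.1 3.1 3.2
  endloop
 endfacet
 facet normal 0.381 0.889 0.254
  outer loop
   vertex 2.2 4.0 1.7
   vertex 2.7 3.7 2.0
   vertex 2.2 4.4 0.3
  endloop
 endfacet
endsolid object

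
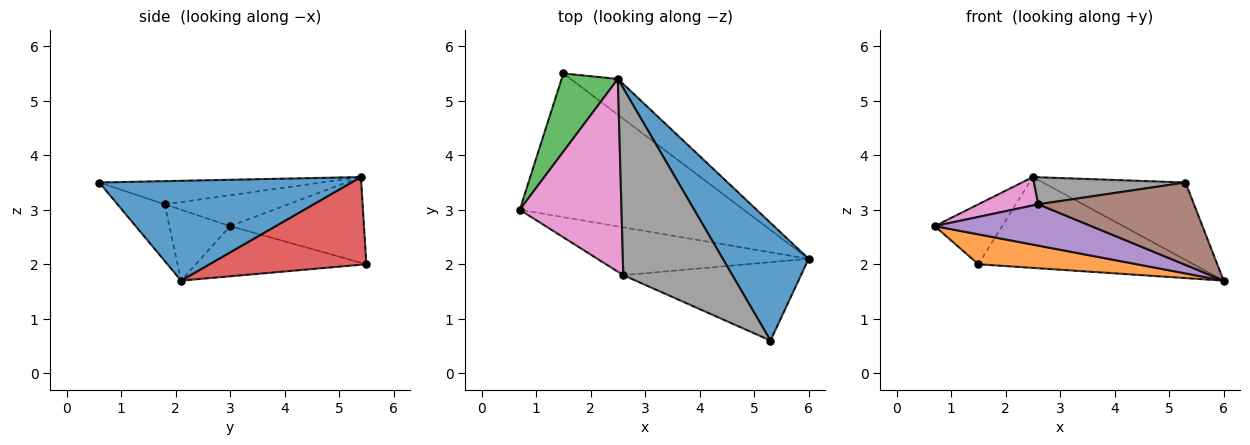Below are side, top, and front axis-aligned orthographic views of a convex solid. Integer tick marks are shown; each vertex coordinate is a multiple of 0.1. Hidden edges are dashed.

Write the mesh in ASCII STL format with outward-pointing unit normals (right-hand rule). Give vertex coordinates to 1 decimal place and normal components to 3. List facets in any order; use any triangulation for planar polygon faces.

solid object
 facet normal 0.697 0.394 0.599
  outer loop
   vertex 5.3 0.6 3.5
   vertex 6.0 2.1 1.7
   vertex 2.5 5.4 3.6
  endloop
 endfacet
 facet normal -0.214 -0.199 -0.956
  outer loop
   vertex 1.5 5.5 2.0
   vertex 6.0 2.1 1.7
   vertex 0.7 3.0 2.7
  endloop
 endfacet
 facet normal -0.770 0.388 0.506
  outer loop
   vertex 1.5 5.5 2.0
   vertex 0.7 3.0 2.7
   vertex 2.5 5.4 3.6
  endloop
 endfacet
 facet normal 0.562 0.770 -0.303
  outer loop
   vertex 1.5 5.5 2.0
   vertex 2.5 5.4 3.6
   vertex 6.0 2.1 1.7
  endloop
 endfacet
 facet normal -0.246 -0.634 -0.733
  outer loop
   vertex 2.6 1.8 3.1
   vertex 0.7 3.0 2.7
   vertex 6.0 2.1 1.7
  endloop
 endfacet
 facet normal -0.215 -0.708 -0.673
  outer loop
   vertex 2.6 1.8 3.1
   vertex 6.0 2.1 1.7
   vertex 5.3 0.6 3.5
  endloop
 endfacet
 facet normal -0.288 -0.140 0.948
  outer loop
   vertex 2.6 1.8 3.1
   vertex 2.5 5.4 3.6
   vertex 0.7 3.0 2.7
  endloop
 endfacet
 facet normal -0.206 -0.140 0.968
  outer loop
   vertex 2.6 1.8 3.1
   vertex 5.3 0.6 3.5
   vertex 2.5 5.4 3.6
  endloop
 endfacet
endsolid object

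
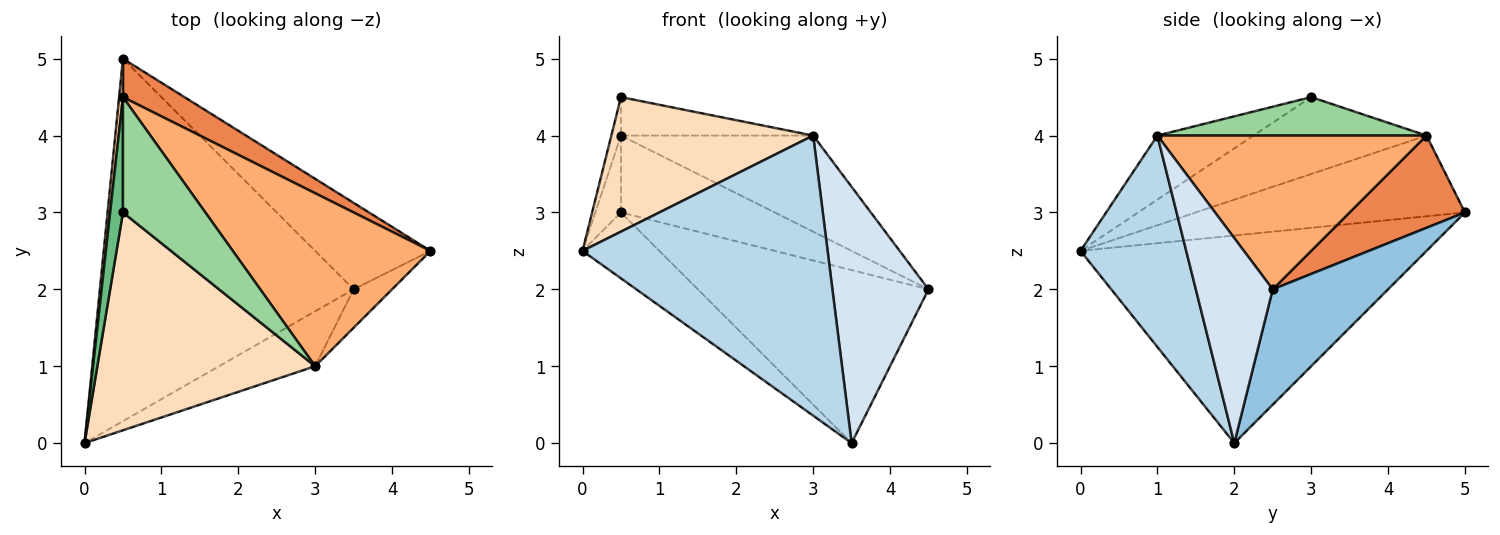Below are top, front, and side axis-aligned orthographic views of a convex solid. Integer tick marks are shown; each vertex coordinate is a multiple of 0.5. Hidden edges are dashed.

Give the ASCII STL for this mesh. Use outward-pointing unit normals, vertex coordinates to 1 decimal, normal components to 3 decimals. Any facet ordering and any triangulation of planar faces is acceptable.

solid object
 facet normal -0.627 0.139 -0.766
  outer loop
   vertex 3.5 2.0 0.0
   vertex 0.0 0.0 2.5
   vertex 0.5 5.0 3.0
  endloop
 endfacet
 facet normal 0.408 0.816 -0.408
  outer loop
   vertex 3.5 2.0 0.0
   vertex 0.5 5.0 3.0
   vertex 4.5 2.5 2.0
  endloop
 endfacet
 facet normal 0.390 -0.904 -0.177
  outer loop
   vertex 3.0 1.0 4.0
   vertex 0.0 0.0 2.5
   vertex 3.5 2.0 0.0
  endloop
 endfacet
 facet normal 0.620 -0.776 -0.116
  outer loop
   vertex 3.0 1.0 4.0
   vertex 3.5 2.0 0.0
   vertex 4.5 2.5 2.0
  endloop
 endfacet
 facet normal 0.557 0.743 0.371
  outer loop
   vertex 0.5 4.5 4.0
   vertex 4.5 2.5 2.0
   vertex 0.5 5.0 3.0
  endloop
 endfacet
 facet normal 0.562 0.402 0.723
  outer loop
   vertex 0.5 4.5 4.0
   vertex 3.0 1.0 4.0
   vertex 4.5 2.5 2.0
  endloop
 endfacet
 facet normal -0.994 0.095 0.047
  outer loop
   vertex 0.5 4.5 4.0
   vertex 0.5 5.0 3.0
   vertex 0.0 0.0 2.5
  endloop
 endfacet
 facet normal -0.243 -0.510 0.825
  outer loop
   vertex 0.5 3.0 4.5
   vertex 0.0 0.0 2.5
   vertex 3.0 1.0 4.0
  endloop
 endfacet
 facet normal -0.985 0.055 0.164
  outer loop
   vertex 0.5 3.0 4.5
   vertex 0.5 4.5 4.0
   vertex 0.0 0.0 2.5
  endloop
 endfacet
 facet normal 0.405 0.289 0.867
  outer loop
   vertex 0.5 3.0 4.5
   vertex 3.0 1.0 4.0
   vertex 0.5 4.5 4.0
  endloop
 endfacet
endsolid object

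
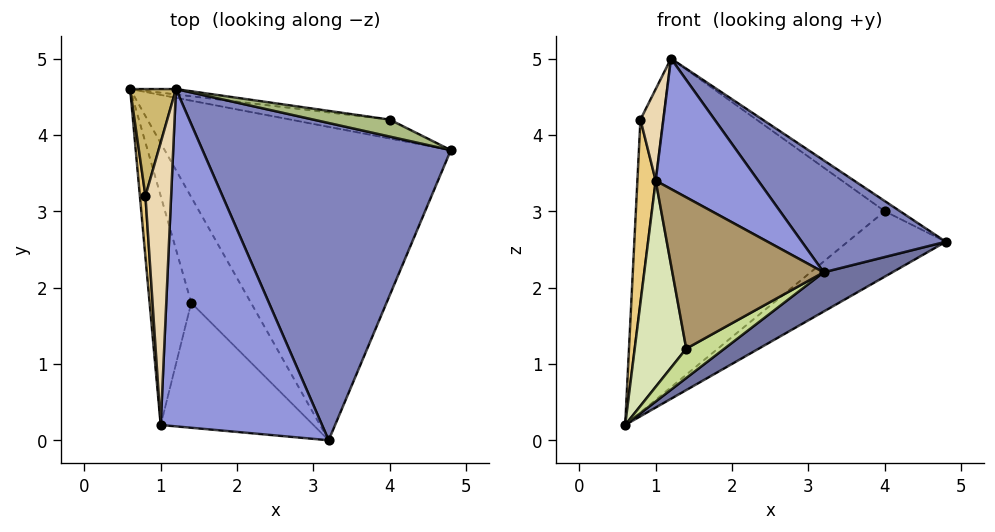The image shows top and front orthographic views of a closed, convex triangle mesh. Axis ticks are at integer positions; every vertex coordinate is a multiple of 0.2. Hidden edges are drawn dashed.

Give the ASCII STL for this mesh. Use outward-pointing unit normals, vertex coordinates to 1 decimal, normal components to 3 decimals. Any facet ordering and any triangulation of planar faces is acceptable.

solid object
 facet normal 0.477 -0.109 -0.872
  outer loop
   vertex 3.2 0.0 2.2
   vertex 0.6 4.6 0.2
   vertex 4.8 3.8 2.6
  endloop
 endfacet
 facet normal 0.485 -0.291 0.825
  outer loop
   vertex 1.2 4.6 5.0
   vertex 3.2 0.0 2.2
   vertex 4.8 3.8 2.6
  endloop
 endfacet
 facet normal 0.430 -0.326 0.842
  outer loop
   vertex 1.0 0.2 3.4
   vertex 3.2 0.0 2.2
   vertex 1.2 4.6 5.0
  endloop
 endfacet
 facet normal 0.323 0.909 -0.263
  outer loop
   vertex 4.0 4.2 3.0
   vertex 4.8 3.8 2.6
   vertex 0.6 4.6 0.2
  endloop
 endfacet
 facet normal 0.130 0.991 -0.016
  outer loop
   vertex 4.0 4.2 3.0
   vertex 0.6 4.6 0.2
   vertex 1.2 4.6 5.0
  endloop
 endfacet
 facet normal 0.566 0.424 0.707
  outer loop
   vertex 4.0 4.2 3.0
   vertex 1.2 4.6 5.0
   vertex 4.8 3.8 2.6
  endloop
 endfacet
 facet normal 0.259 -0.259 -0.931
  outer loop
   vertex 1.4 1.8 1.2
   vertex 0.6 4.6 0.2
   vertex 3.2 0.0 2.2
  endloop
 endfacet
 facet normal -0.816 -0.387 -0.430
  outer loop
   vertex 1.4 1.8 1.2
   vertex 1.0 0.2 3.4
   vertex 0.6 4.6 0.2
  endloop
 endfacet
 facet normal -0.385 -0.712 -0.588
  outer loop
   vertex 1.4 1.8 1.2
   vertex 3.2 0.0 2.2
   vertex 1.0 0.2 3.4
  endloop
 endfacet
 facet normal -0.971 0.208 0.121
  outer loop
   vertex 0.8 3.2 4.2
   vertex 1.2 4.6 5.0
   vertex 0.6 4.6 0.2
  endloop
 endfacet
 facet normal -0.997 -0.073 0.024
  outer loop
   vertex 0.8 3.2 4.2
   vertex 0.6 4.6 0.2
   vertex 1.0 0.2 3.4
  endloop
 endfacet
 facet normal -0.635 -0.238 0.735
  outer loop
   vertex 0.8 3.2 4.2
   vertex 1.0 0.2 3.4
   vertex 1.2 4.6 5.0
  endloop
 endfacet
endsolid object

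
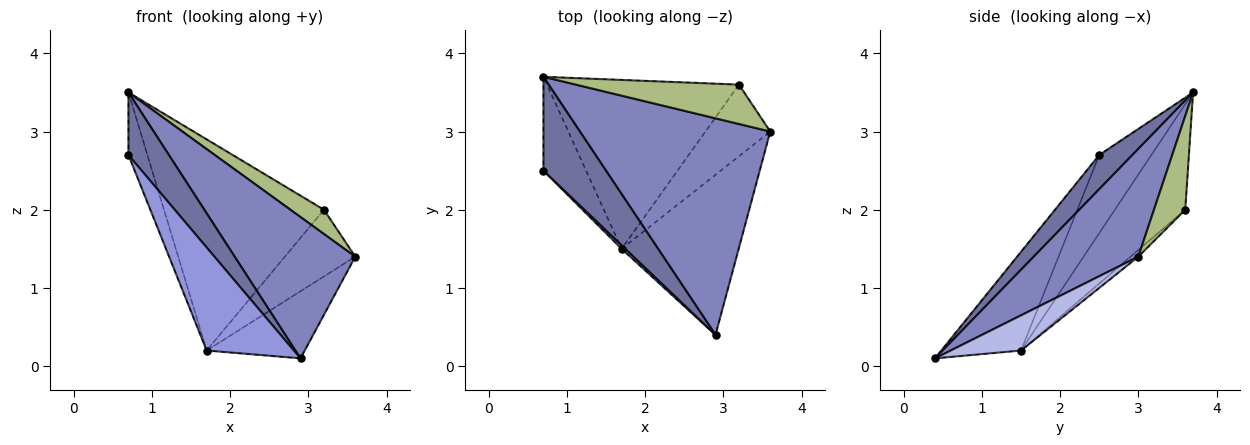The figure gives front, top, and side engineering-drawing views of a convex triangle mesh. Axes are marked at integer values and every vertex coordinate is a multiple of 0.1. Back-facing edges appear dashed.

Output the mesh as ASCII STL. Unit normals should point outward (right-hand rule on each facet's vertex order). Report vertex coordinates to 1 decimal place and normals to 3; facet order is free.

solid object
 facet normal 0.413 -0.505 0.758
  outer loop
   vertex 0.7 3.7 3.5
   vertex 0.7 2.5 2.7
   vertex 2.9 0.4 0.1
  endloop
 endfacet
 facet normal 0.429 -0.494 0.757
  outer loop
   vertex 0.7 3.7 3.5
   vertex 2.9 0.4 0.1
   vertex 3.6 3.0 1.4
  endloop
 endfacet
 facet normal -0.674 -0.738 0.025
  outer loop
   vertex 1.7 1.5 0.2
   vertex 2.9 0.4 0.1
   vertex 0.7 2.5 2.7
  endloop
 endfacet
 facet normal 0.267 0.372 -0.889
  outer loop
   vertex 1.7 1.5 0.2
   vertex 3.6 3.0 1.4
   vertex 2.9 0.4 0.1
  endloop
 endfacet
 facet normal -0.836 0.304 -0.456
  outer loop
   vertex 1.7 1.5 0.2
   vertex 0.7 2.5 2.7
   vertex 0.7 3.7 3.5
  endloop
 endfacet
 facet normal 0.440 -0.471 0.764
  outer loop
   vertex 3.2 3.6 2.0
   vertex 0.7 3.7 3.5
   vertex 3.6 3.0 1.4
  endloop
 endfacet
 facet normal -0.075 0.679 -0.730
  outer loop
   vertex 3.2 3.6 2.0
   vertex 3.6 3.0 1.4
   vertex 1.7 1.5 0.2
  endloop
 endfacet
 facet normal -0.325 0.738 -0.591
  outer loop
   vertex 3.2 3.6 2.0
   vertex 1.7 1.5 0.2
   vertex 0.7 3.7 3.5
  endloop
 endfacet
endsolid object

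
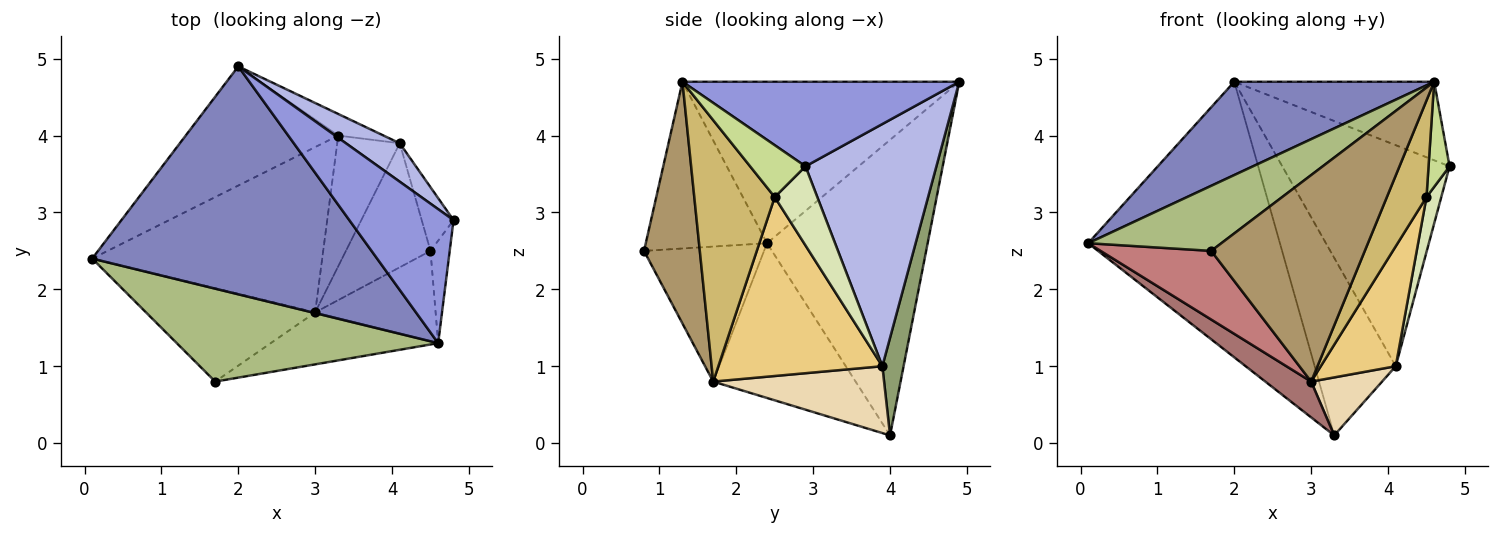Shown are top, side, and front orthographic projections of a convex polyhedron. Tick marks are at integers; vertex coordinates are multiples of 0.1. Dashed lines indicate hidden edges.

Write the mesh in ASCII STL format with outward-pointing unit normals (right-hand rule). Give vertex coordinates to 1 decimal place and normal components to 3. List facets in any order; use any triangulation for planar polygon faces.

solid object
 facet normal -0.610 0.728 -0.315
  outer loop
   vertex 3.3 4.0 0.1
   vertex 0.1 2.4 2.6
   vertex 2.0 4.9 4.7
  endloop
 endfacet
 facet normal -0.464 -0.335 0.820
  outer loop
   vertex 4.6 1.3 4.7
   vertex 2.0 4.9 4.7
   vertex 0.1 2.4 2.6
  endloop
 endfacet
 facet normal 0.574 0.414 0.707
  outer loop
   vertex 4.6 1.3 4.7
   vertex 4.8 2.9 3.6
   vertex 2.0 4.9 4.7
  endloop
 endfacet
 facet normal 0.611 0.780 0.136
  outer loop
   vertex 4.1 3.9 1.0
   vertex 2.0 4.9 4.7
   vertex 4.8 2.9 3.6
  endloop
 endfacet
 facet normal 0.252 0.961 -0.117
  outer loop
   vertex 4.1 3.9 1.0
   vertex 3.3 4.0 0.1
   vertex 2.0 4.9 4.7
  endloop
 endfacet
 facet normal -0.463 -0.508 0.726
  outer loop
   vertex 1.7 0.8 2.5
   vertex 4.6 1.3 4.7
   vertex 0.1 2.4 2.6
  endloop
 endfacet
 facet normal 0.883 -0.335 -0.327
  outer loop
   vertex 4.5 2.5 3.2
   vertex 4.8 2.9 3.6
   vertex 4.6 1.3 4.7
  endloop
 endfacet
 facet normal 0.883 -0.307 -0.356
  outer loop
   vertex 4.5 2.5 3.2
   vertex 4.1 3.9 1.0
   vertex 4.8 2.9 3.6
  endloop
 endfacet
 facet normal 0.332 -0.915 -0.230
  outer loop
   vertex 3.0 1.7 0.8
   vertex 4.6 1.3 4.7
   vertex 1.7 0.8 2.5
  endloop
 endfacet
 facet normal 0.829 -0.408 -0.382
  outer loop
   vertex 3.0 1.7 0.8
   vertex 4.5 2.5 3.2
   vertex 4.6 1.3 4.7
  endloop
 endfacet
 facet normal 0.836 -0.382 -0.395
  outer loop
   vertex 3.0 1.7 0.8
   vertex 4.1 3.9 1.0
   vertex 4.5 2.5 3.2
  endloop
 endfacet
 facet normal 0.699 -0.290 -0.654
  outer loop
   vertex 3.0 1.7 0.8
   vertex 3.3 4.0 0.1
   vertex 4.1 3.9 1.0
  endloop
 endfacet
 facet normal -0.550 -0.177 -0.817
  outer loop
   vertex 3.0 1.7 0.8
   vertex 0.1 2.4 2.6
   vertex 3.3 4.0 0.1
  endloop
 endfacet
 facet normal -0.541 -0.498 -0.677
  outer loop
   vertex 3.0 1.7 0.8
   vertex 1.7 0.8 2.5
   vertex 0.1 2.4 2.6
  endloop
 endfacet
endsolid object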